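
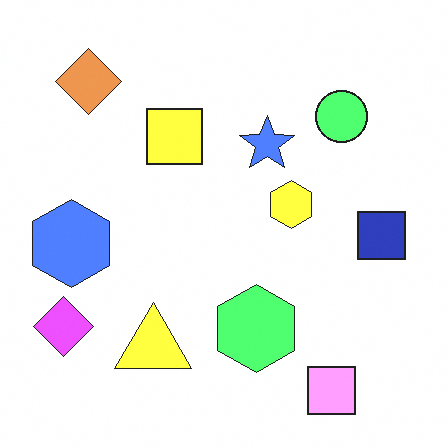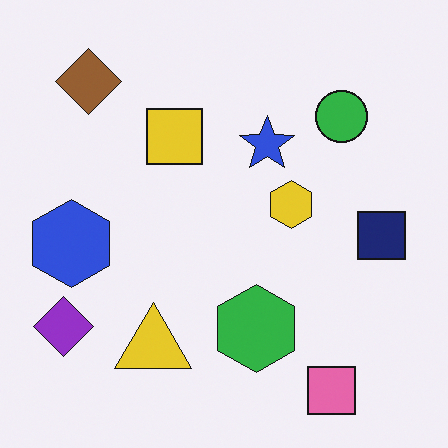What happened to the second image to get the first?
It was substantially brightened.

Every pixel — background and shapes alike — is uniformly brightened.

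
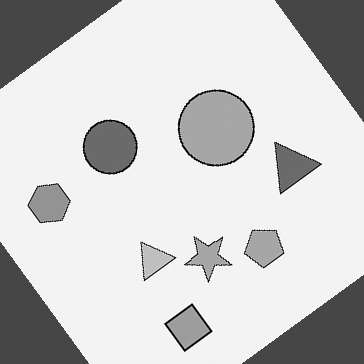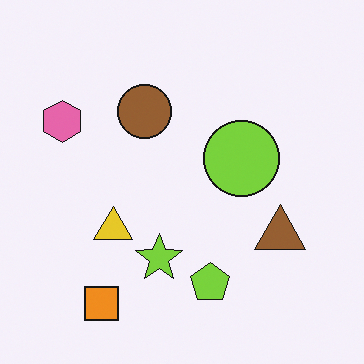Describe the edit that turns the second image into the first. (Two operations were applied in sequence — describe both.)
The image was converted to grayscale, then rotated counter-clockwise by a large amount — several tens of degrees.

All color is removed — every shape is now a shade of grey. Every shape is tilted by the same angle and the image corners show triangular fill wedges — a whole-image rotation by a non-right angle.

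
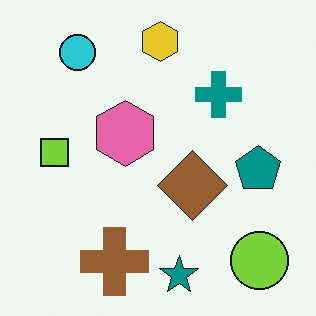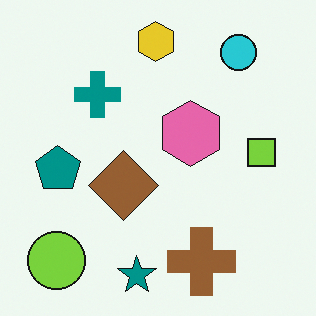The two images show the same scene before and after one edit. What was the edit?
Flipped horizontally (left ↔ right).

The lime square is in the left of the first image and the right of the second — shapes on opposite sides of the vertical midline have swapped in a mirror flip.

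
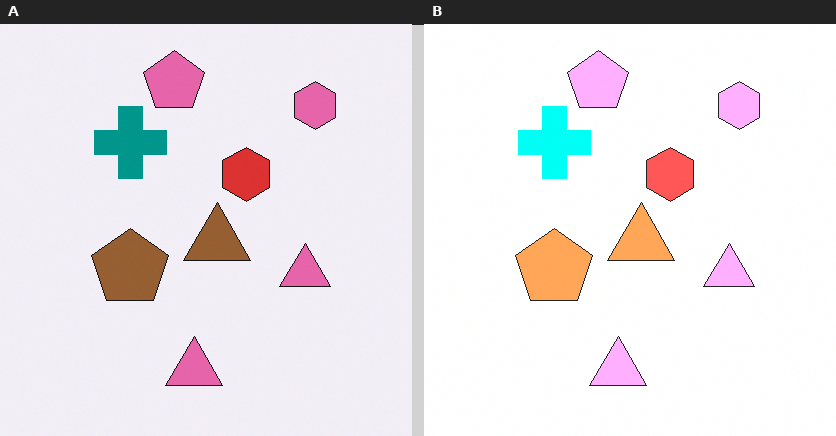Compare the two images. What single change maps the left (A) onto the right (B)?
The image was substantially brightened.

Every pixel — background and shapes alike — is uniformly brightened.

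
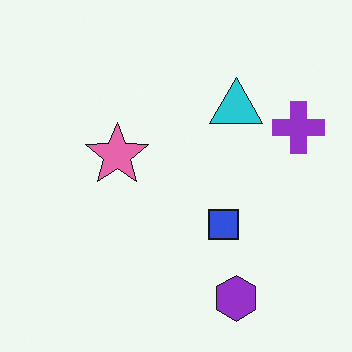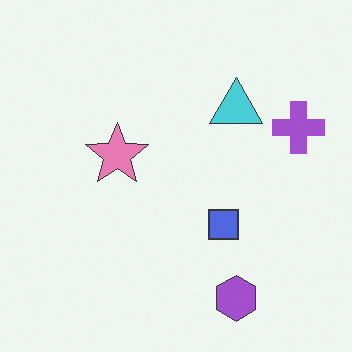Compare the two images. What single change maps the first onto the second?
The transformation is: given slightly reduced contrast.

Tones are pushed toward mid-grey across the whole image — a global contrast change.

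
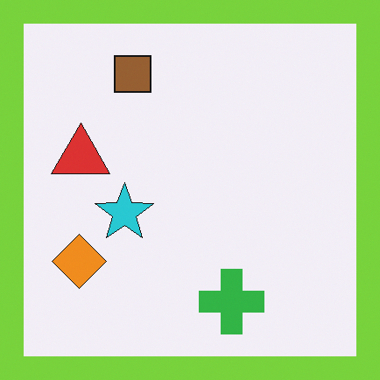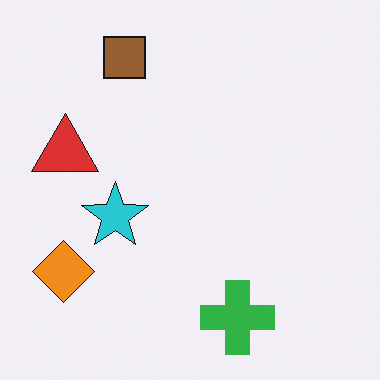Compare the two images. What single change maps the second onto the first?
This is the original image framed with a lime border.

A solid lime frame runs around the edge of the first image, with the content slightly shrunk inside it.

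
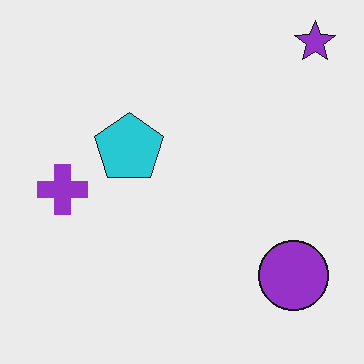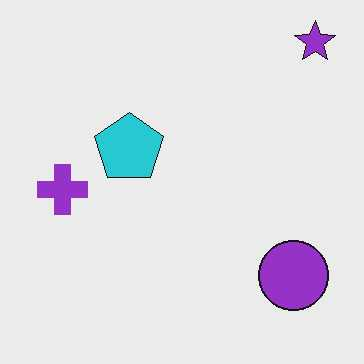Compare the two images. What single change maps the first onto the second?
This is the original image JPEG-compressed with visible artifacts.

Blocky 8×8 compression artifacts appear around shape edges and the flat background shows ringing — characteristic JPEG degradation.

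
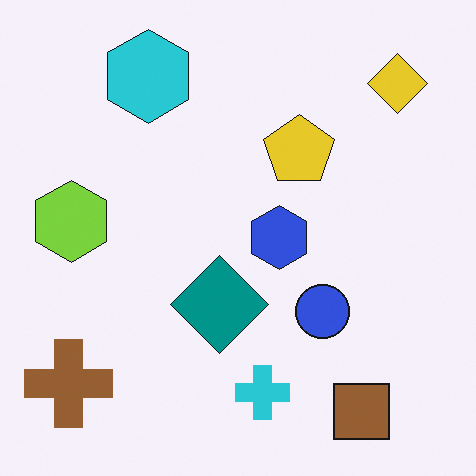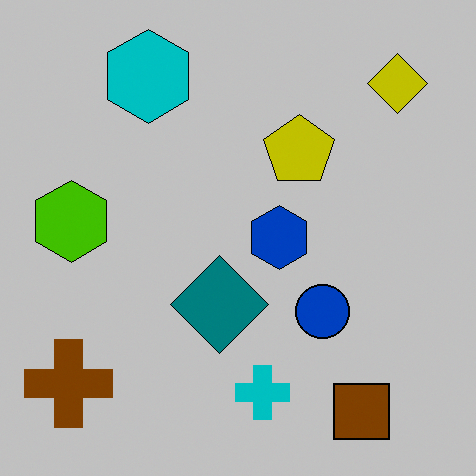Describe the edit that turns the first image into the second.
The second image is the first heavily posterized to just a handful of flat colors.

Each flat color has snapped to a coarser quantized level — most visibly, the near-white background has dropped to a flat grey.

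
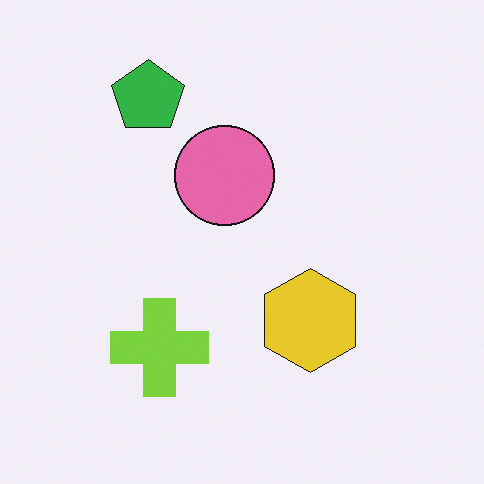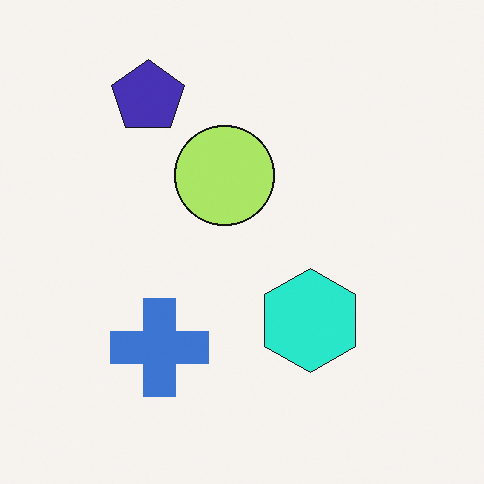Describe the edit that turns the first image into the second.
It was hue-shifted through roughly a third of the color wheel.

Every shape's color has rotated by the same amount around the hue wheel — a uniform hue shift.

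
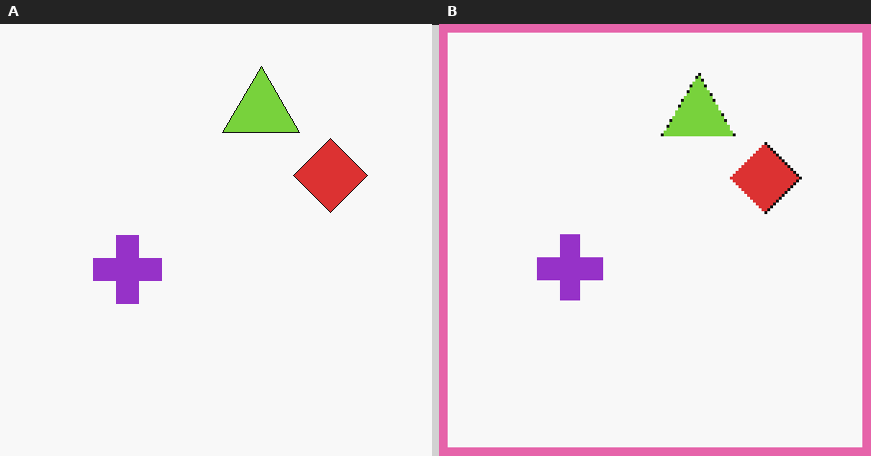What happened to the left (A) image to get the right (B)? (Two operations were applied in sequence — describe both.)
The transformation is: mildly pixelated, then framed with a pink border.

Shapes are reduced to large square blocks; fine edges and outlines are lost — a downscale-then-upscale (mosaic) effect. A solid pink frame runs around the edge of the right (B) image, with the content slightly shrunk inside it.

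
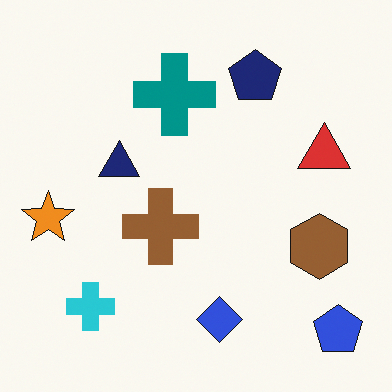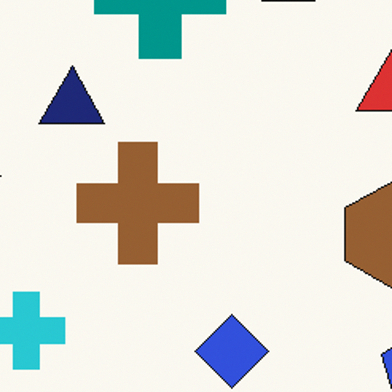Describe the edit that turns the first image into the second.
Cropped slightly and scaled back up.

The visible shapes are larger and the field of view is narrower; shapes near the original edges may be partly or wholly outside the frame — a crop-and-rescale.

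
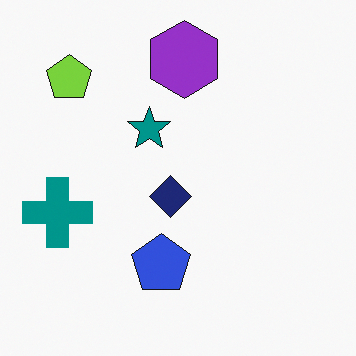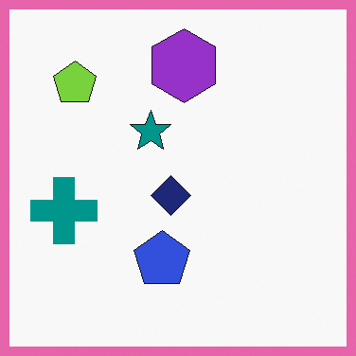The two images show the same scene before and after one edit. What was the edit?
It was framed with a pink border.

A solid pink frame runs around the edge of the second image, with the content slightly shrunk inside it.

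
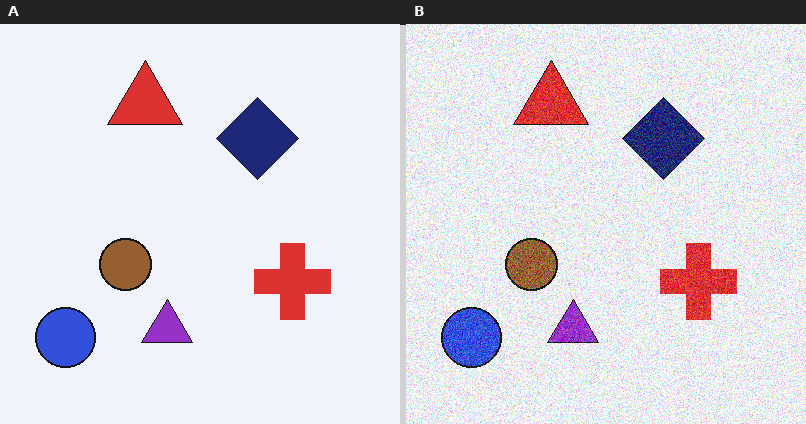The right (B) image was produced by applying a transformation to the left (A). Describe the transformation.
It was degraded with heavy additive noise.

Random speckle covers the whole image, including the flat background.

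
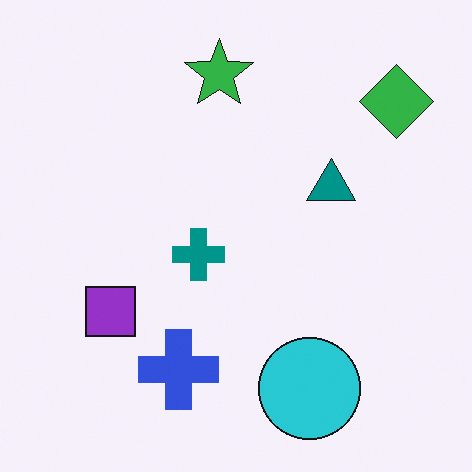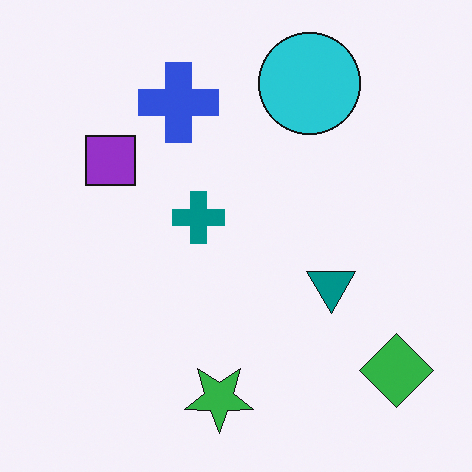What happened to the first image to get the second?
Flipped vertically (top ↔ bottom).

The green star is in the top of the first image and the bottom of the second — shapes on opposite sides of the horizontal midline have swapped in a mirror flip.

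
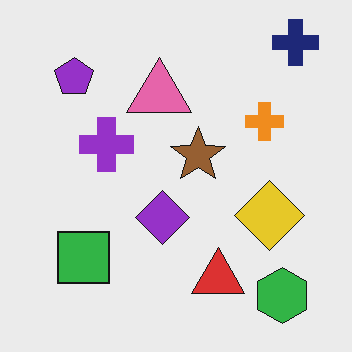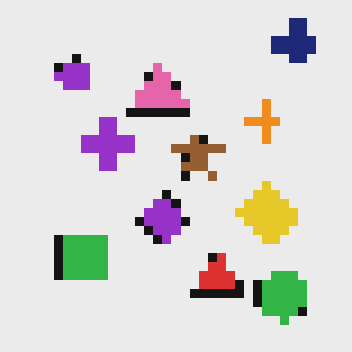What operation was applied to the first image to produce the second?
The image was heavily pixelated into large blocks.

Shapes are reduced to large square blocks; fine edges and outlines are lost — a downscale-then-upscale (mosaic) effect.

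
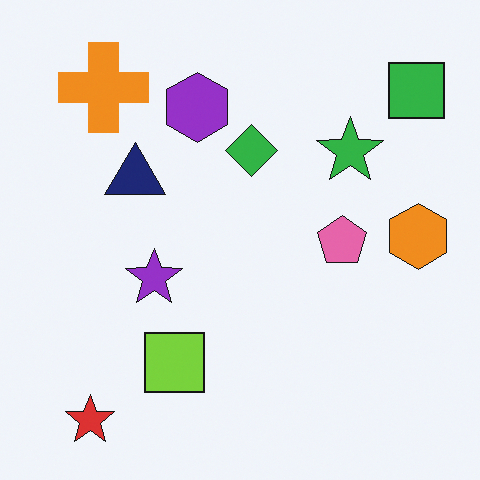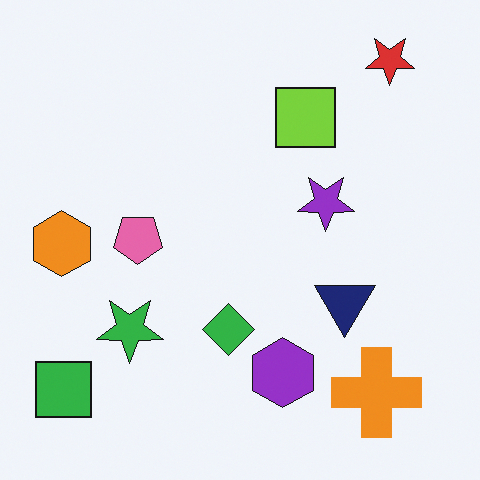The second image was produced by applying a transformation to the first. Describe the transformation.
Rotated 180°.

The red star sits in the bottom-left of the first image and the top-right of the second — consistent with a whole-image 180° rotation.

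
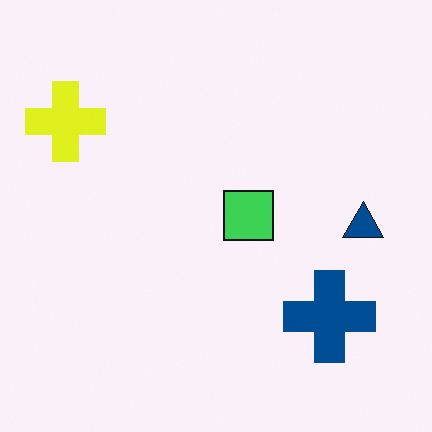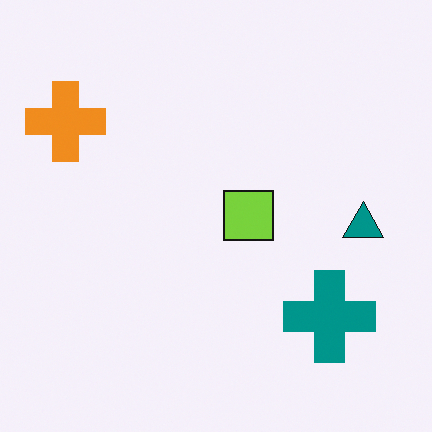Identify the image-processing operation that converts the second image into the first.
The transformation is: hue-shifted slightly.

Every shape's color has rotated by the same amount around the hue wheel — a uniform hue shift.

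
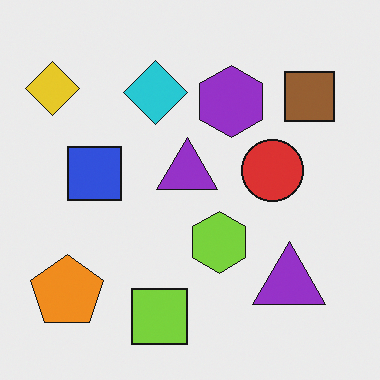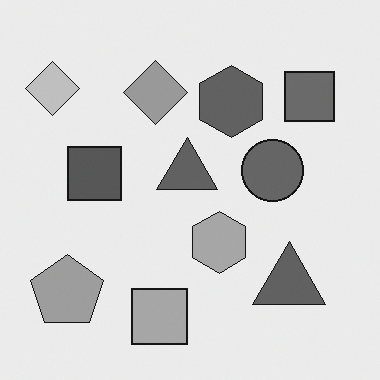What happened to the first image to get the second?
The transformation is: converted to grayscale.

All color is removed — every shape is now a shade of grey.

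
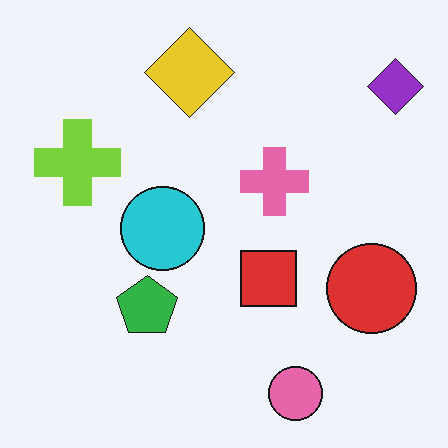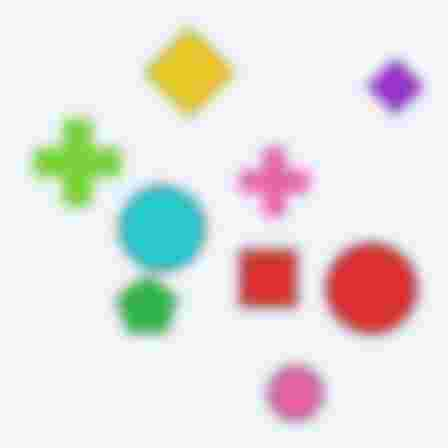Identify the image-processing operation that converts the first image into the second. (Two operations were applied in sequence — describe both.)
The second image is the first heavily blurred, then heavily JPEG-compressed with obvious blocking artifacts.

Shape edges and outlines are uniformly softened across the whole image. Blocky 8×8 compression artifacts appear around shape edges and the flat background shows ringing — characteristic JPEG degradation.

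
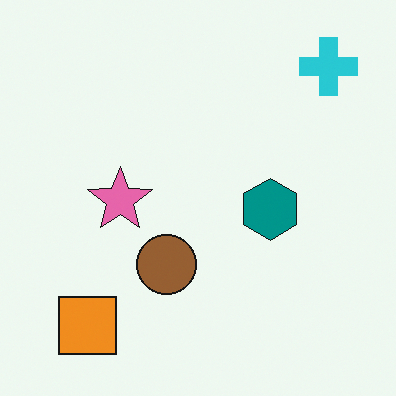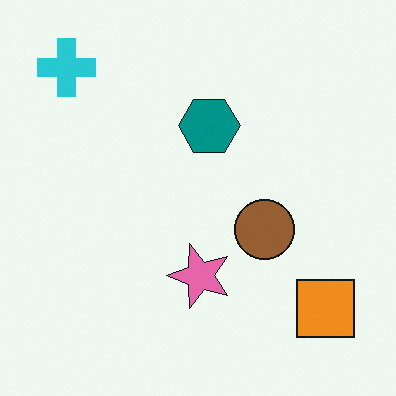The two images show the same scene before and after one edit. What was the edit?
The second image is the first rotated 90° counter-clockwise.

The cyan cross sits in the top-right of the first image and the top-left of the second — consistent with a whole-image 90° counter-clockwise rotation.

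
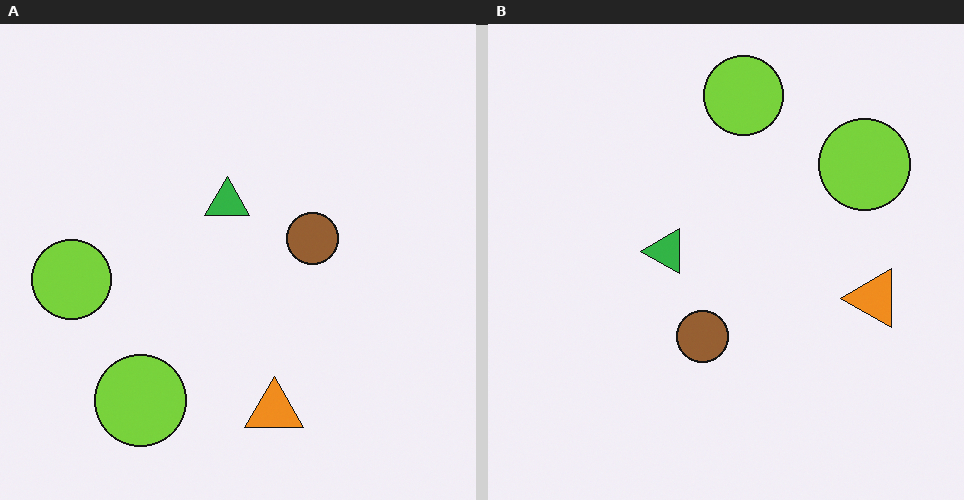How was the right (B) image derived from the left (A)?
The transformation is: transposed (reflected across the top-left ↔ bottom-right diagonal).

Shapes have swapped their row and column positions — what was in the top-right is now in the bottom-left — a diagonal reflection.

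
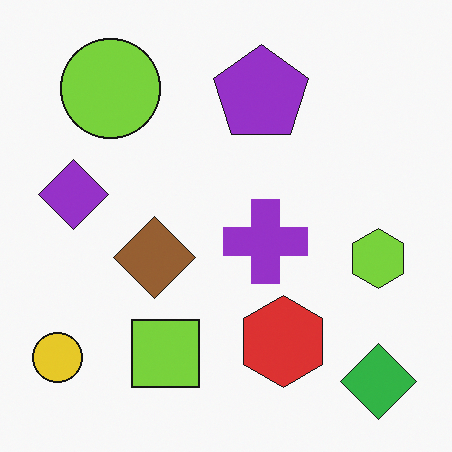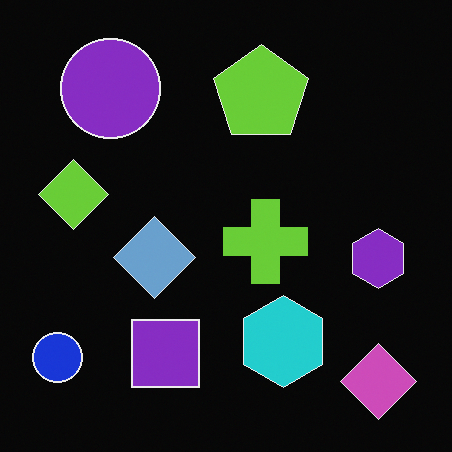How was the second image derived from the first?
The second image is the first color-inverted (negative).

The light background has become dark and every shape's color is its complement — a photographic negative.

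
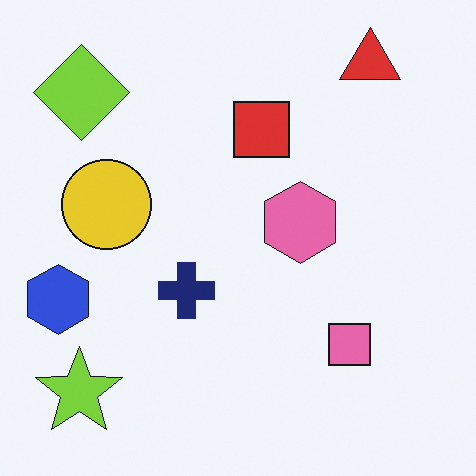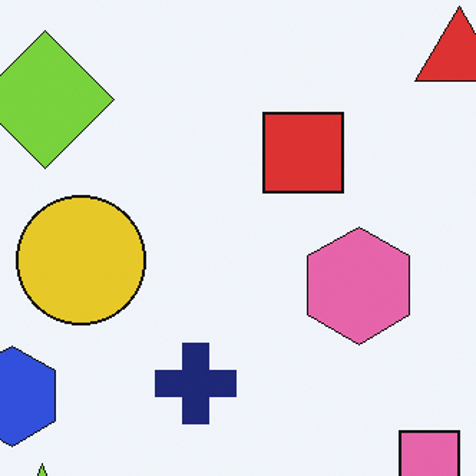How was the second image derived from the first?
The image was cropped to a modestly smaller region and rescaled.

The visible shapes are larger and the field of view is narrower; shapes near the original edges may be partly or wholly outside the frame — a crop-and-rescale.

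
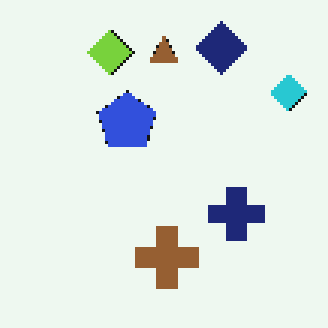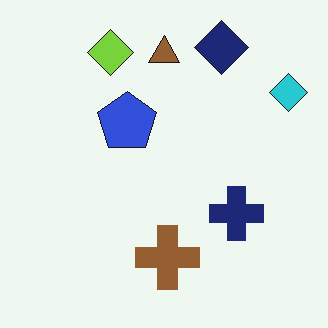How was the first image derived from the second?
The transformation is: mildly pixelated.

Shapes are reduced to large square blocks; fine edges and outlines are lost — a downscale-then-upscale (mosaic) effect.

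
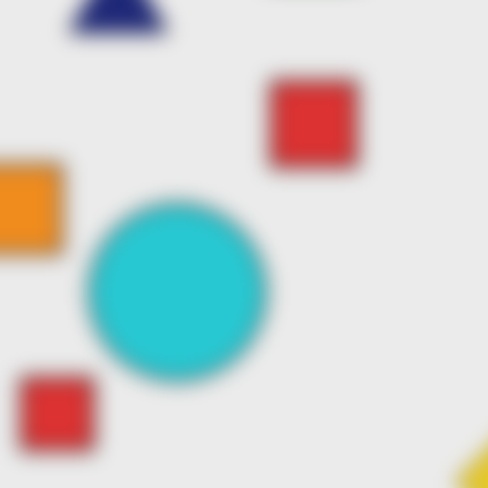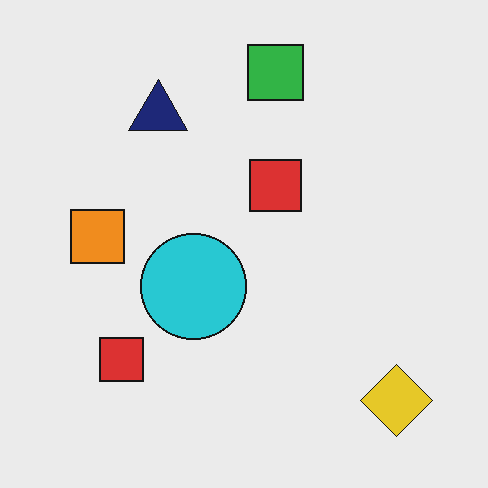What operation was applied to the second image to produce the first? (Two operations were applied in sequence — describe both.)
This is the original image strongly gaussian-blurred, then cropped tightly and scaled back up.

Shape edges and outlines are uniformly softened across the whole image. The visible shapes are larger and the field of view is narrower; shapes near the original edges may be partly or wholly outside the frame — a crop-and-rescale.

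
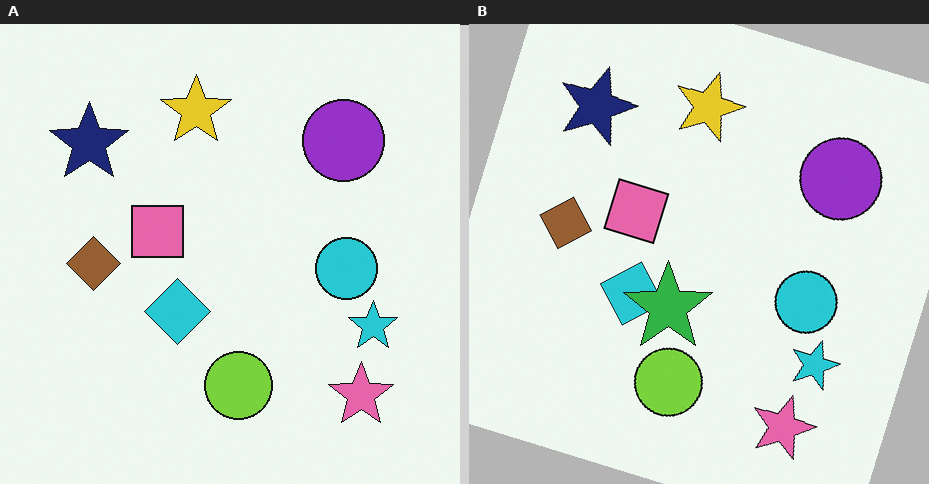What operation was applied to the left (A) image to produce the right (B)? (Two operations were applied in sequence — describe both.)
The right (B) image is the left (A) rotated clockwise by a clearly visible amount, then overlaid with an additional green star.

Every shape is tilted by the same angle and the image corners show triangular fill wedges — a whole-image rotation by a non-right angle. A green star appears in the right (B) image that is absent from the left (A).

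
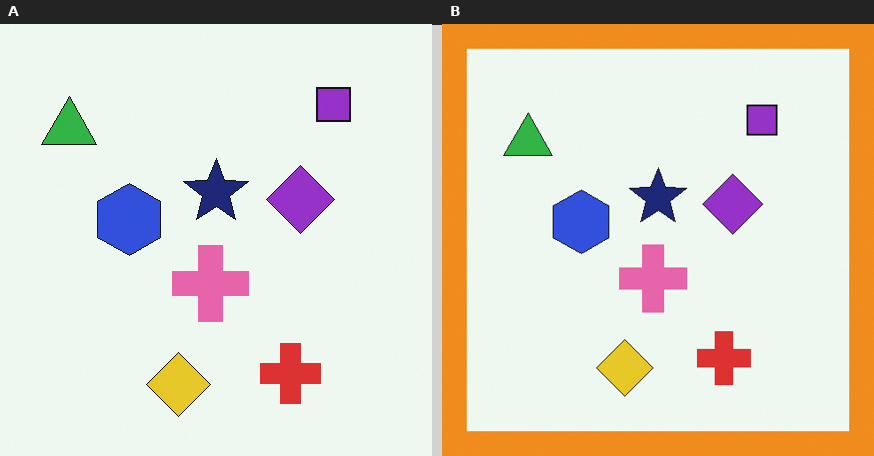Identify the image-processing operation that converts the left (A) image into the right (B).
The image was framed with a orange border.

A solid orange frame runs around the edge of the right (B) image, with the content slightly shrunk inside it.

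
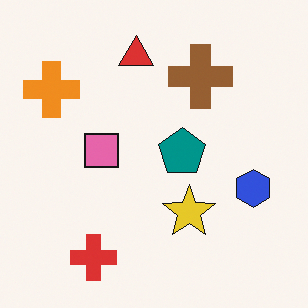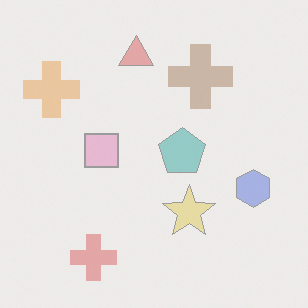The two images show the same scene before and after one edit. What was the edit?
The transformation is: washed out (contrast reduced).

Tones are pushed toward mid-grey across the whole image — a global contrast change.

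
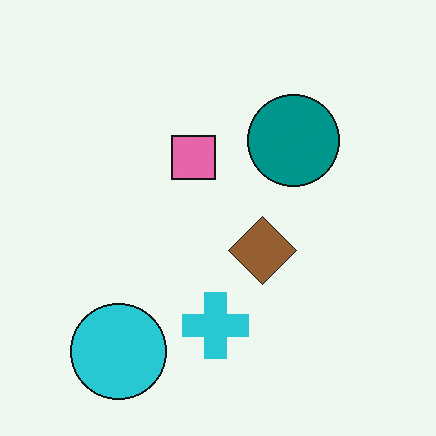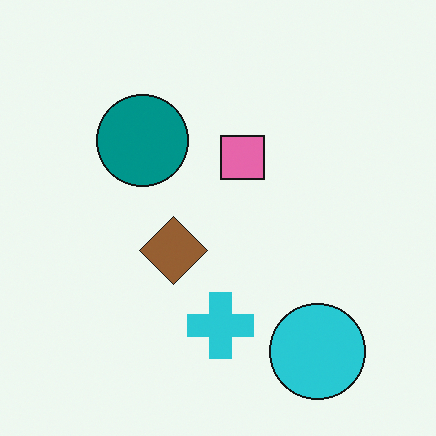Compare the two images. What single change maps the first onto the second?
The image was flipped horizontally (left ↔ right).

The cyan circle is in the bottom-left of the first image and the bottom-right of the second — shapes on opposite sides of the vertical midline have swapped in a mirror flip.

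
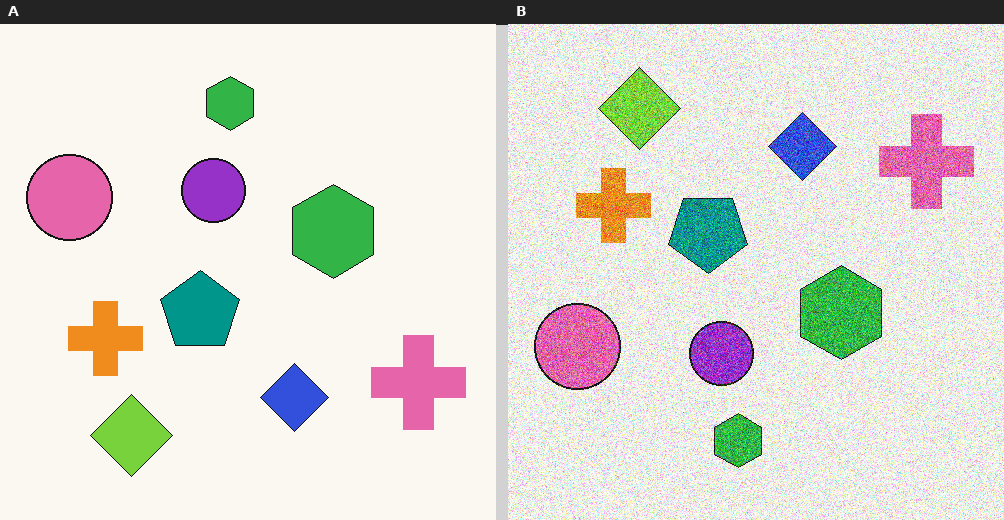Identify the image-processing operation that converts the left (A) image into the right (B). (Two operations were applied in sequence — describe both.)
The right (B) image is the left (A) flipped vertically (top ↔ bottom), then degraded with strong gaussian noise.

The lime diamond is in the bottom-left of the left (A) image and the top-left of the right (B) — shapes on opposite sides of the horizontal midline have swapped in a mirror flip. Random speckle covers the whole image, including the flat background.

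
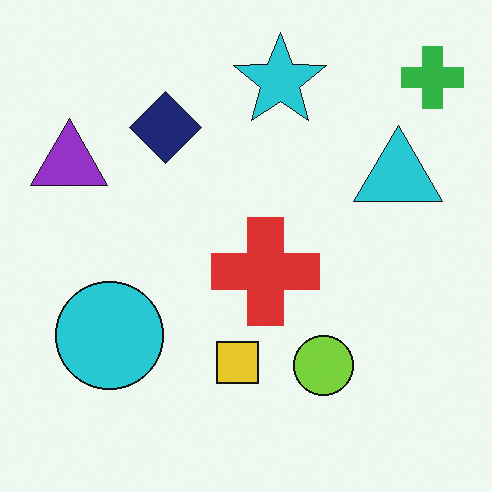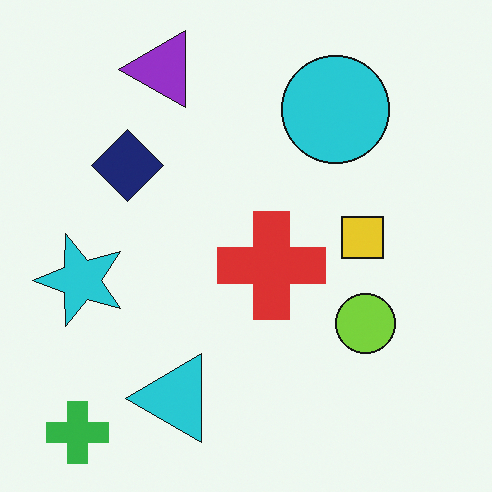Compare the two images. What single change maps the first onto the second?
The image was transposed (reflected across the top-left ↔ bottom-right diagonal).

Shapes have swapped their row and column positions — what was in the top-right is now in the bottom-left — a diagonal reflection.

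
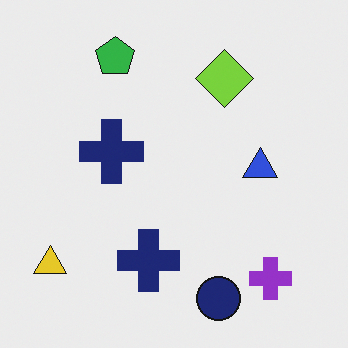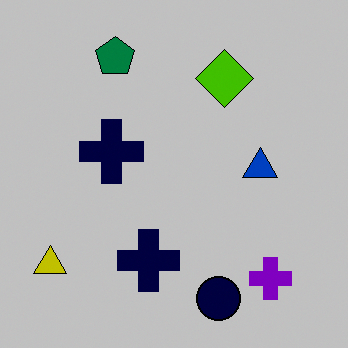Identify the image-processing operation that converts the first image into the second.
The transformation is: aggressively posterized.

Each flat color has snapped to a coarser quantized level — most visibly, the near-white background has dropped to a flat grey.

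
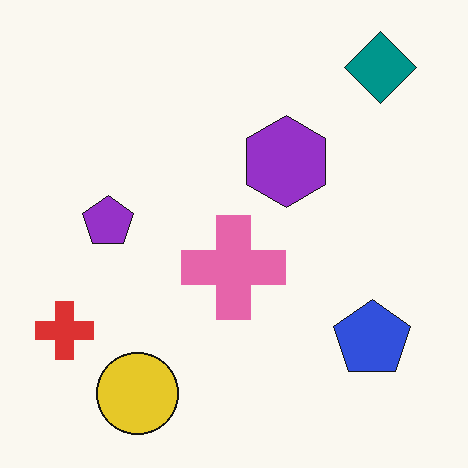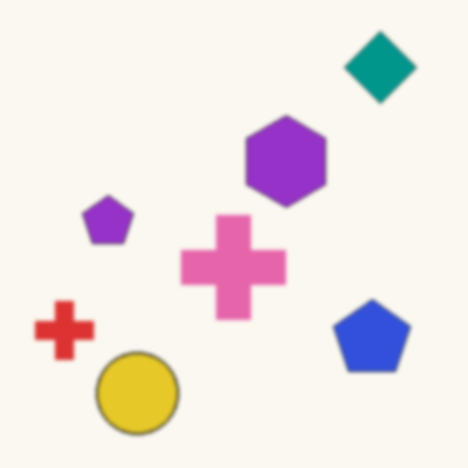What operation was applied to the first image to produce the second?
The transformation is: given a subtle gaussian blur.

Shape edges and outlines are uniformly softened across the whole image.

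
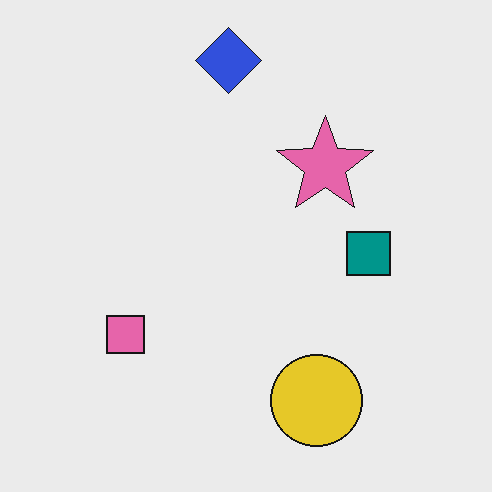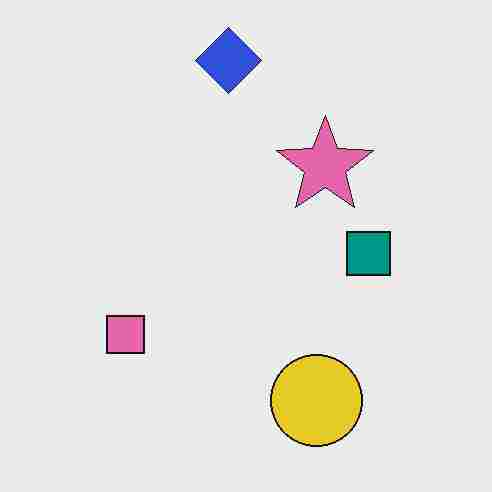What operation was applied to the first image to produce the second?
It was heavily JPEG-compressed with obvious blocking artifacts.

Blocky 8×8 compression artifacts appear around shape edges and the flat background shows ringing — characteristic JPEG degradation.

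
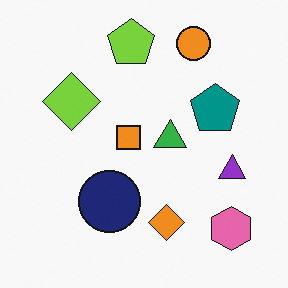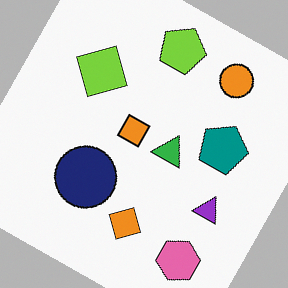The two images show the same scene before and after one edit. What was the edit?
Rotated clockwise by a moderate amount.

Every shape is tilted by the same angle and the image corners show triangular fill wedges — a whole-image rotation by a non-right angle.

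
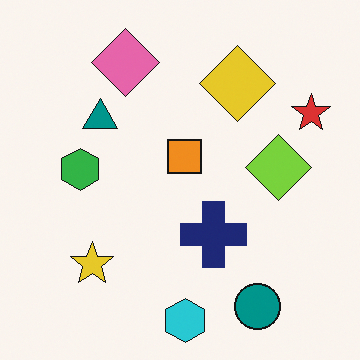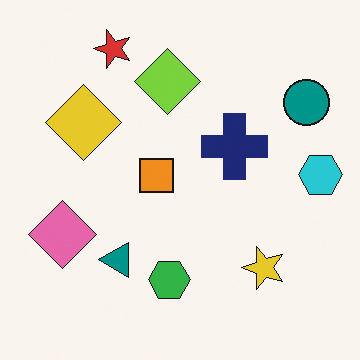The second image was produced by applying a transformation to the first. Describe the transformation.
The transformation is: rotated 90° counter-clockwise.

The teal circle sits in the bottom-right of the first image and the top-right of the second — consistent with a whole-image 90° counter-clockwise rotation.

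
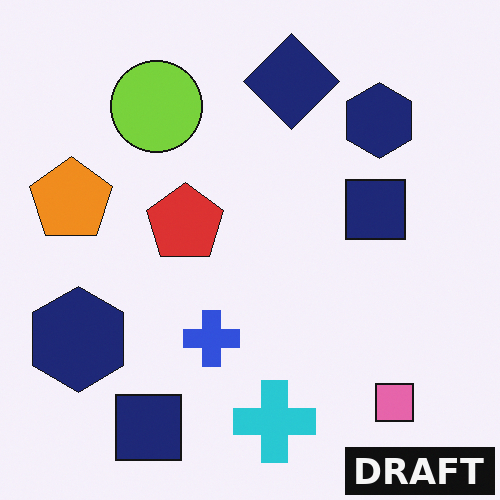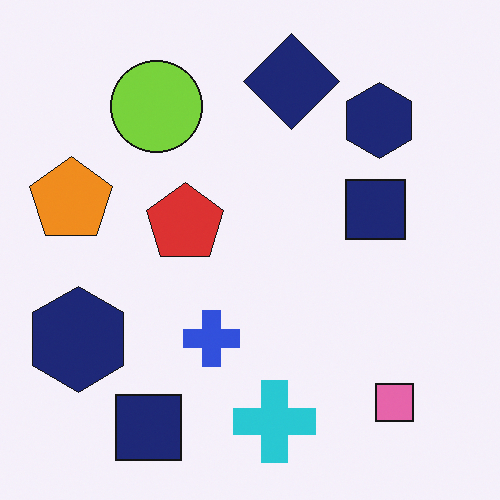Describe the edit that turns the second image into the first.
The first image is the second watermarked with the text "DRAFT" in the lower-right corner.

A dark label reading "DRAFT" appears in the lower-right corner.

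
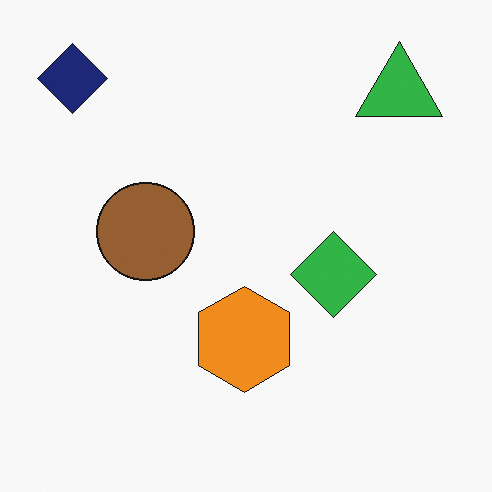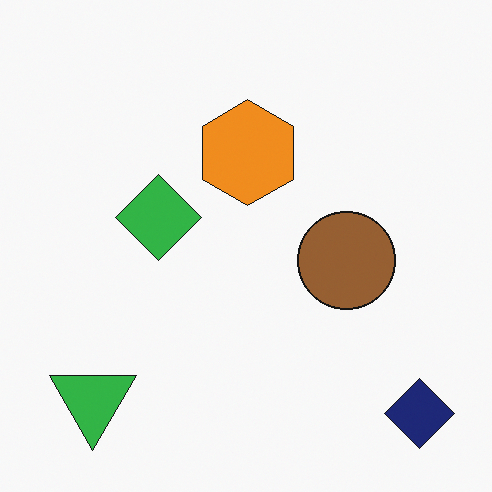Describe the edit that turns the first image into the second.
The image was rotated 180°.

The navy diamond sits in the top-left of the first image and the bottom-right of the second — consistent with a whole-image 180° rotation.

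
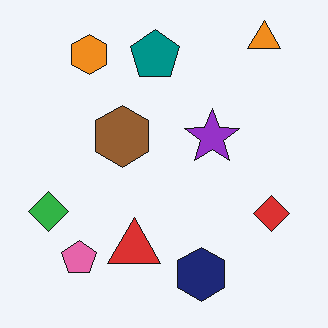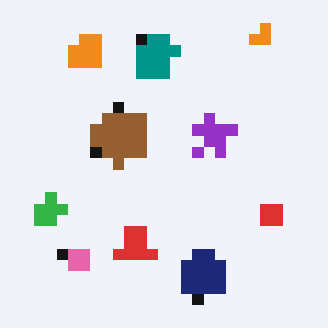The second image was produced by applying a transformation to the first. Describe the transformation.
This is the original image coarsely pixelated.

Shapes are reduced to large square blocks; fine edges and outlines are lost — a downscale-then-upscale (mosaic) effect.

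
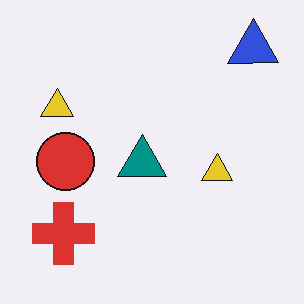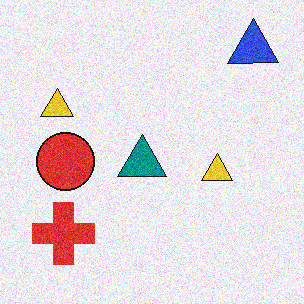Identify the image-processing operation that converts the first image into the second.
This is the original image degraded with visible gaussian noise.

Random speckle covers the whole image, including the flat background.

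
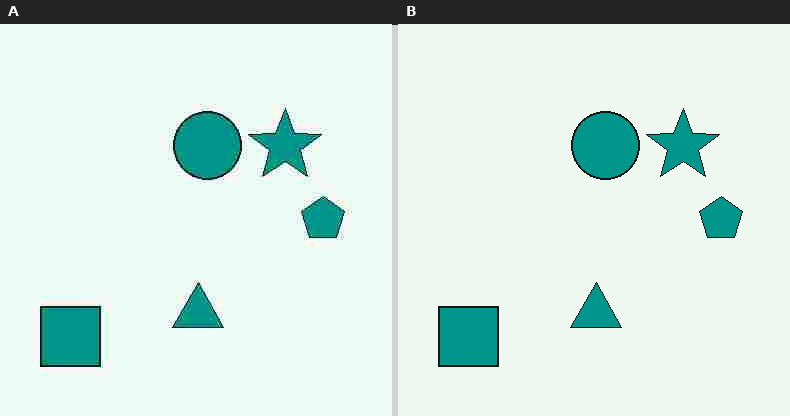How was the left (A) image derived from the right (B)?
The left (A) image is the right (B) heavily JPEG-compressed with obvious blocking artifacts.

Blocky 8×8 compression artifacts appear around shape edges and the flat background shows ringing — characteristic JPEG degradation.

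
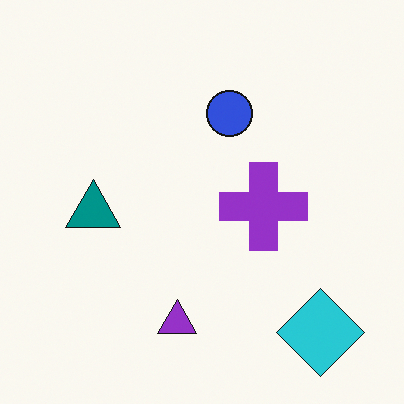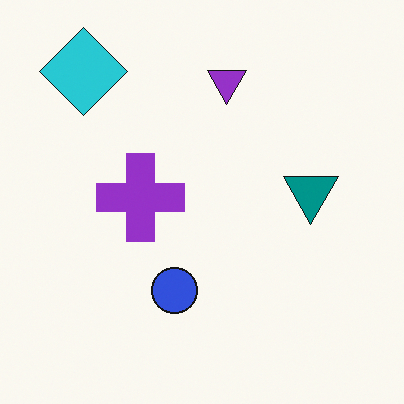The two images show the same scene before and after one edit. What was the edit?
The second image is the first rotated 180°.

The cyan diamond sits in the bottom-right of the first image and the top-left of the second — consistent with a whole-image 180° rotation.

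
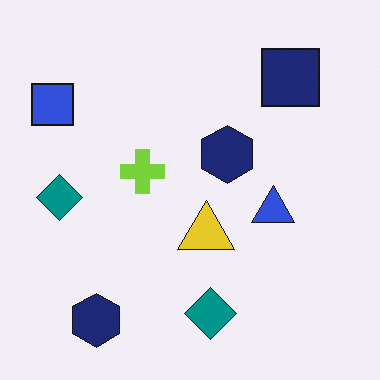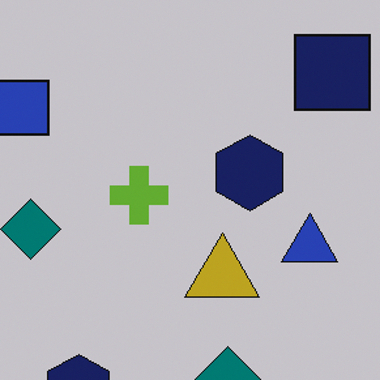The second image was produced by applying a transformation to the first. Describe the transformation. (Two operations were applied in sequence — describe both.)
The transformation is: slightly darkened, then cropped to a modestly smaller region and rescaled.

Every pixel — background and shapes alike — is uniformly darkened. The visible shapes are larger and the field of view is narrower; shapes near the original edges may be partly or wholly outside the frame — a crop-and-rescale.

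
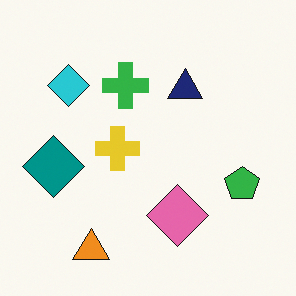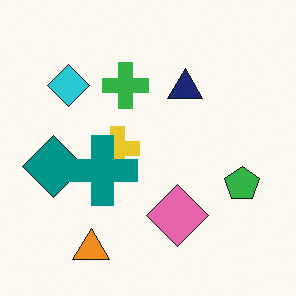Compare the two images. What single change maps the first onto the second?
Overlaid with an additional teal cross.

A teal cross appears in the second image that is absent from the first.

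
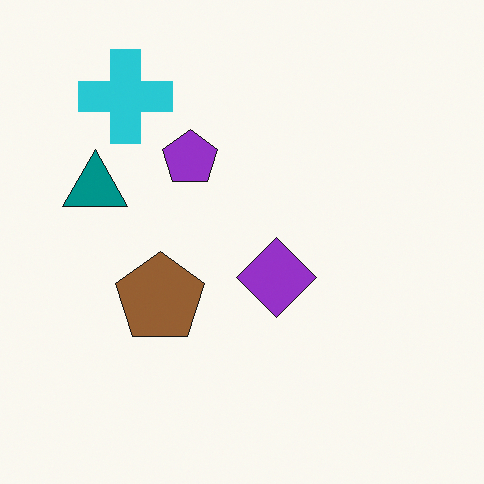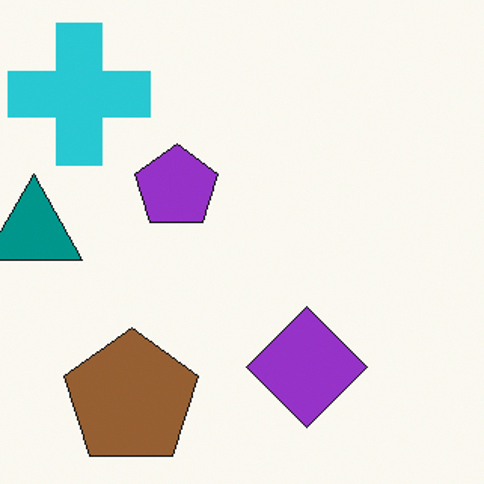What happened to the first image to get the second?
This is the original image cropped slightly and scaled back up.

The visible shapes are larger and the field of view is narrower; shapes near the original edges may be partly or wholly outside the frame — a crop-and-rescale.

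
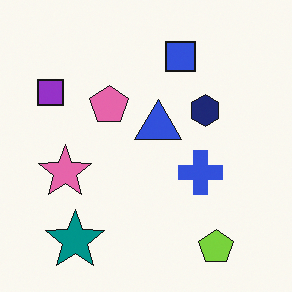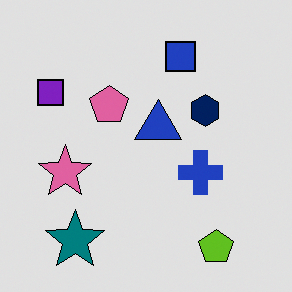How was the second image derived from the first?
This is the original image moderately posterized.

Each flat color has snapped to a coarser quantized level — most visibly, the near-white background has dropped to a flat grey.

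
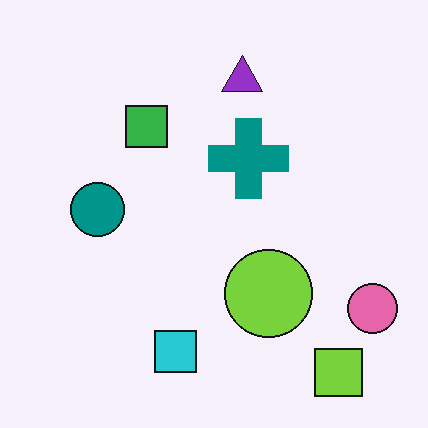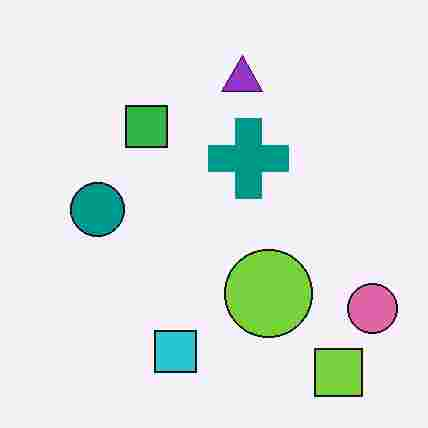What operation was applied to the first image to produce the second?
It was degraded with heavy JPEG compression.

Blocky 8×8 compression artifacts appear around shape edges and the flat background shows ringing — characteristic JPEG degradation.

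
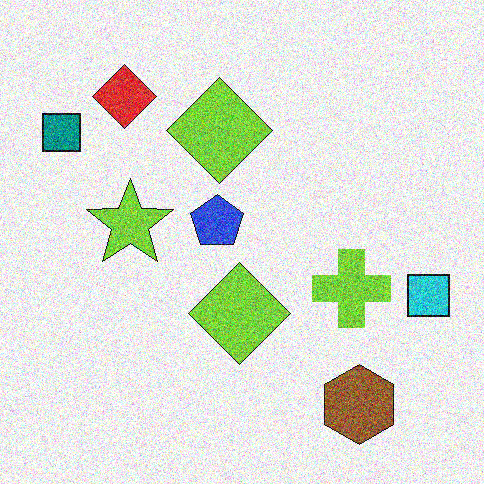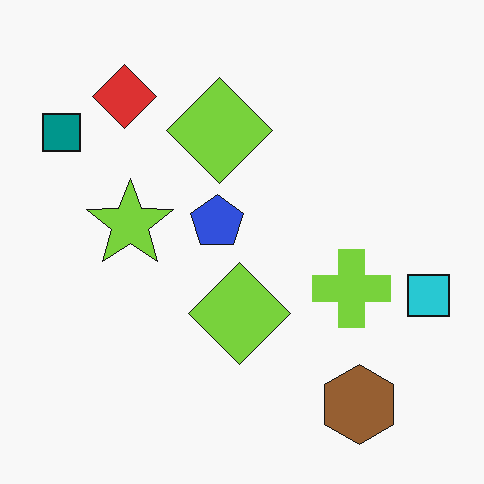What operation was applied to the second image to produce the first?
This is the original image degraded with heavy additive noise.

Random speckle covers the whole image, including the flat background.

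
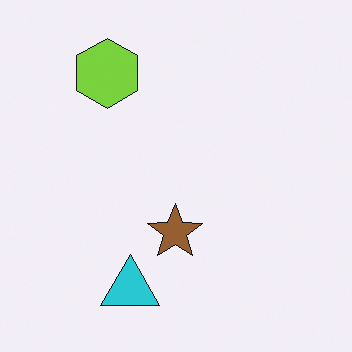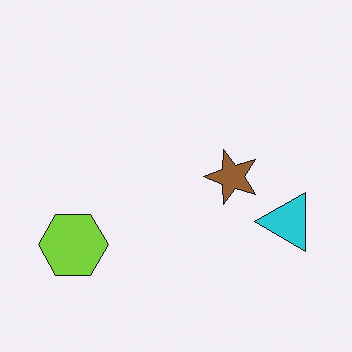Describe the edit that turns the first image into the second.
Rotated 90° counter-clockwise.

The lime hexagon sits in the top-left of the first image and the bottom-left of the second — consistent with a whole-image 90° counter-clockwise rotation.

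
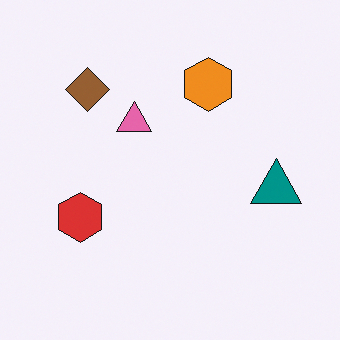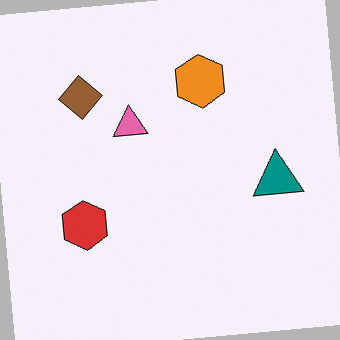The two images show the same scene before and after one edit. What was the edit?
This is the original image rotated counter-clockwise by a small amount.

Every shape is tilted by the same angle and the image corners show triangular fill wedges — a whole-image rotation by a non-right angle.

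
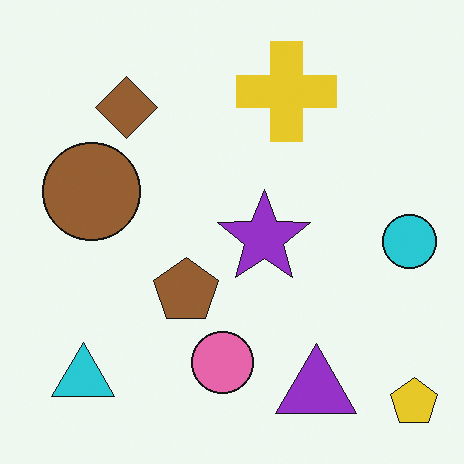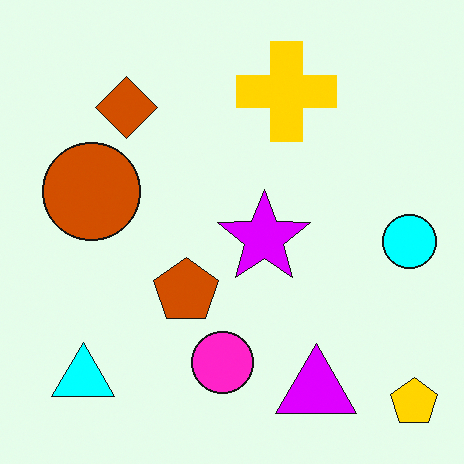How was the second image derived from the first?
This is the original image heavily oversaturated.

All colors are more vivid — a global saturation change.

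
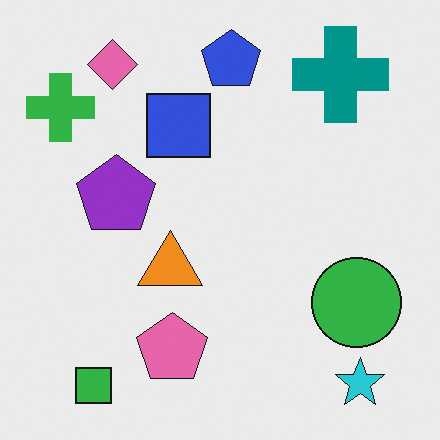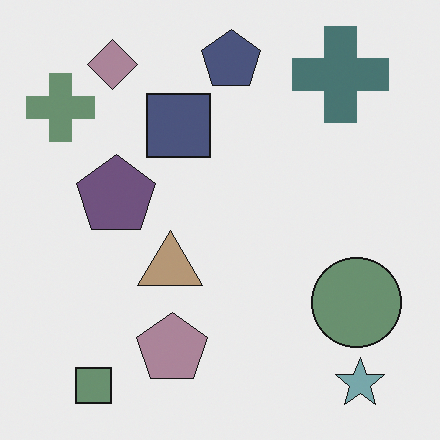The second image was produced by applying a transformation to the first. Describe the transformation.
The image was made much more muted (saturation change).

All colors are more muted and greyish — a global saturation change.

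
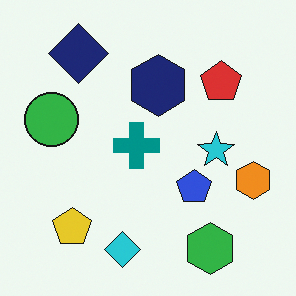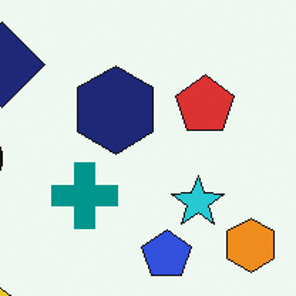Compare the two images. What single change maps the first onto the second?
The image was cropped slightly and scaled back up.

The visible shapes are larger and the field of view is narrower; shapes near the original edges may be partly or wholly outside the frame — a crop-and-rescale.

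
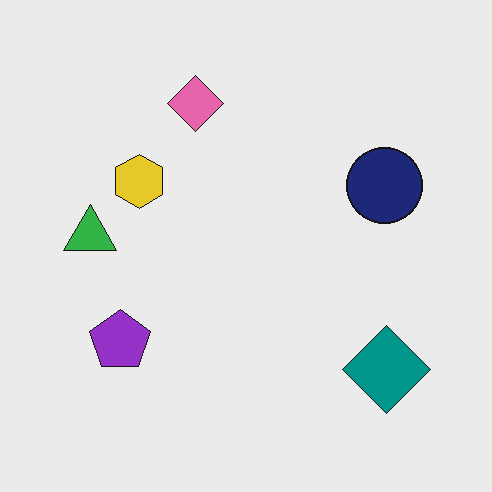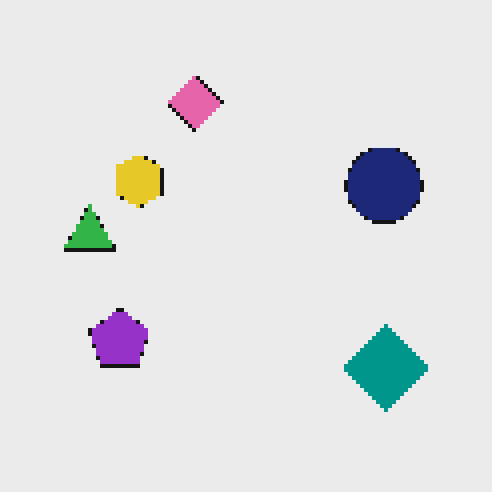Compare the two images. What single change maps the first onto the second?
The image was lightly pixelated (a mild mosaic effect).

Shapes are reduced to large square blocks; fine edges and outlines are lost — a downscale-then-upscale (mosaic) effect.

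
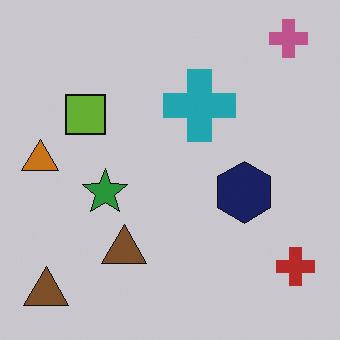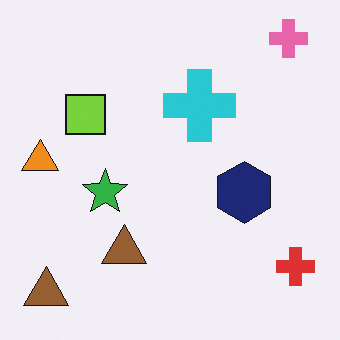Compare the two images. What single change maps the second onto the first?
The first image is the second slightly darkened.

Every pixel — background and shapes alike — is uniformly darkened.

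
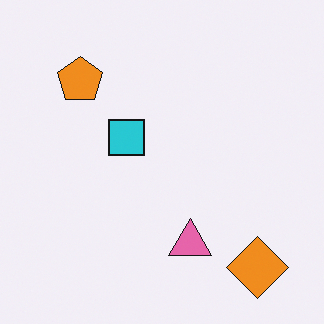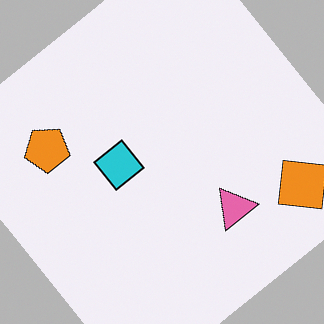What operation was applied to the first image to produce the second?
The image was rotated counter-clockwise by a large amount — several tens of degrees.

Every shape is tilted by the same angle and the image corners show triangular fill wedges — a whole-image rotation by a non-right angle.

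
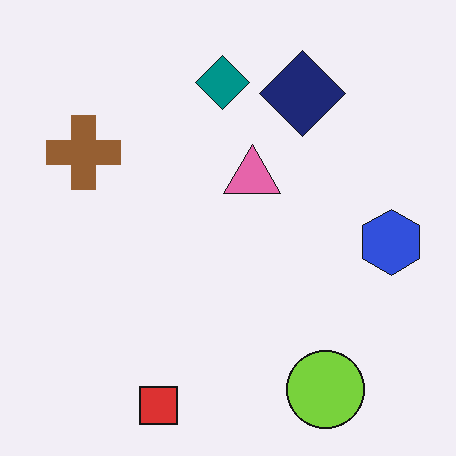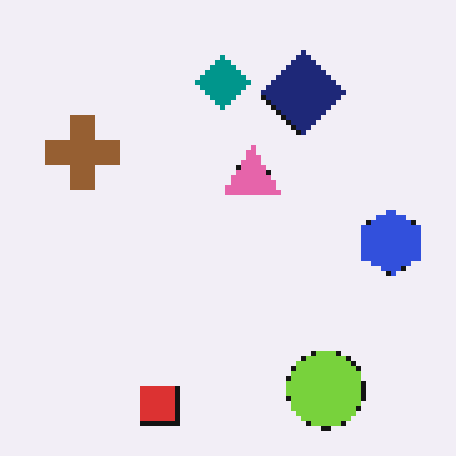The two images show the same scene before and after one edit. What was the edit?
The transformation is: mildly pixelated.

Shapes are reduced to large square blocks; fine edges and outlines are lost — a downscale-then-upscale (mosaic) effect.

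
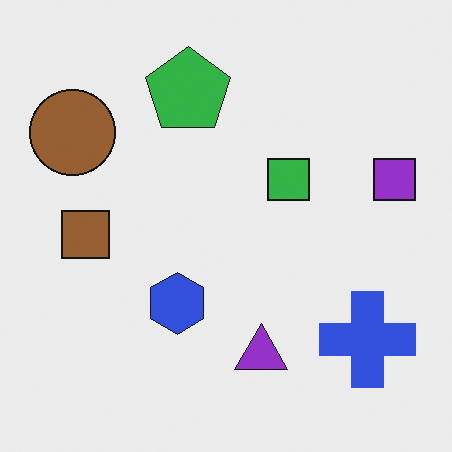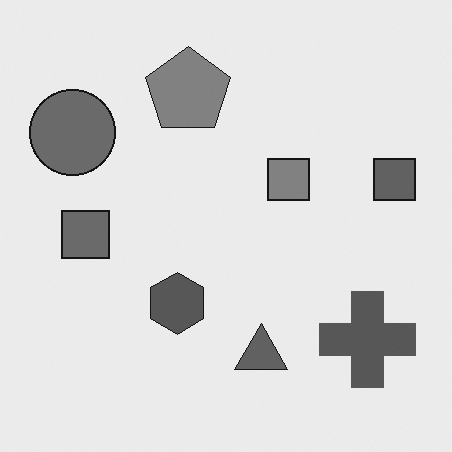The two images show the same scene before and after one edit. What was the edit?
This is the original image converted to grayscale.

All color is removed — every shape is now a shade of grey.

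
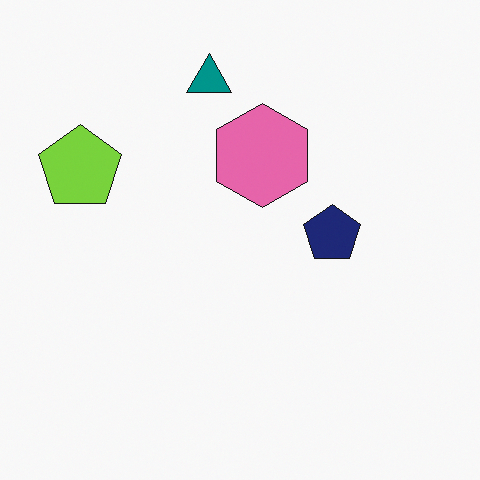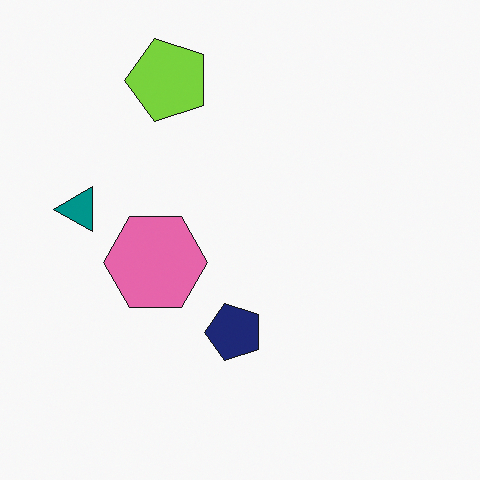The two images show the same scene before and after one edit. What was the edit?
Transposed (reflected across the top-left ↔ bottom-right diagonal).

Shapes have swapped their row and column positions — what was in the top-right is now in the bottom-left — a diagonal reflection.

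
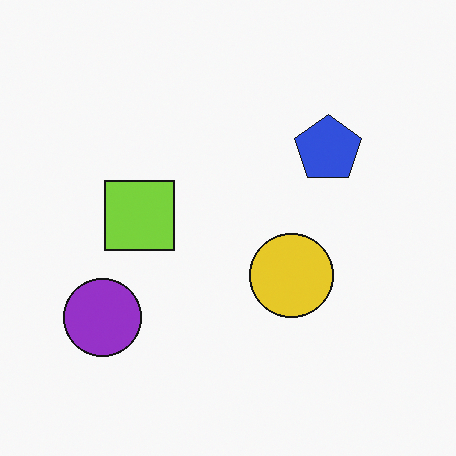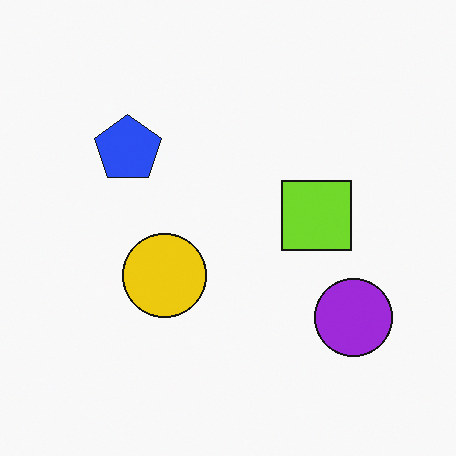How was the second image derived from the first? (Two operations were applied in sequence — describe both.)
The second image is the first flipped horizontally (left ↔ right), then slightly oversaturated.

The purple circle is in the bottom-left of the first image and the bottom-right of the second — shapes on opposite sides of the vertical midline have swapped in a mirror flip. All colors are more vivid — a global saturation change.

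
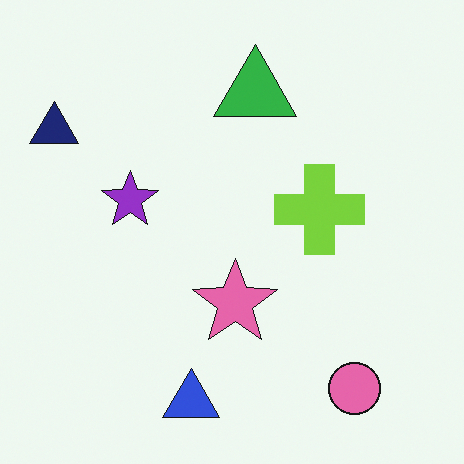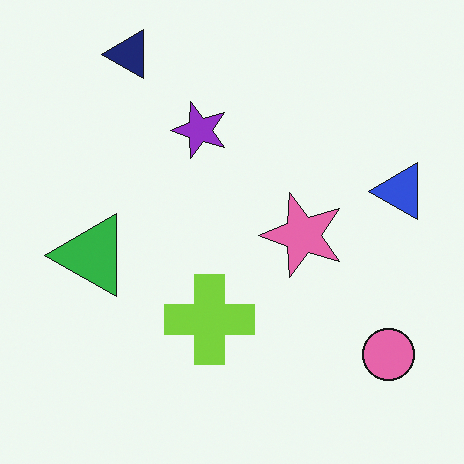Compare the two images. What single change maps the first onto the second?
The second image is the first transposed (reflected across the top-left ↔ bottom-right diagonal).

Shapes have swapped their row and column positions — what was in the top-right is now in the bottom-left — a diagonal reflection.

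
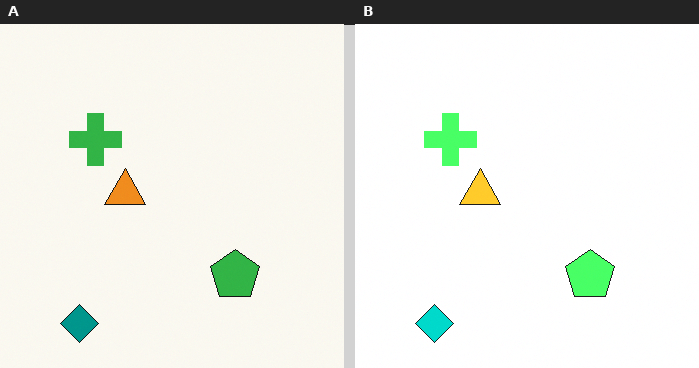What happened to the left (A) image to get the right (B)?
It was brightened a lot.

Every pixel — background and shapes alike — is uniformly brightened.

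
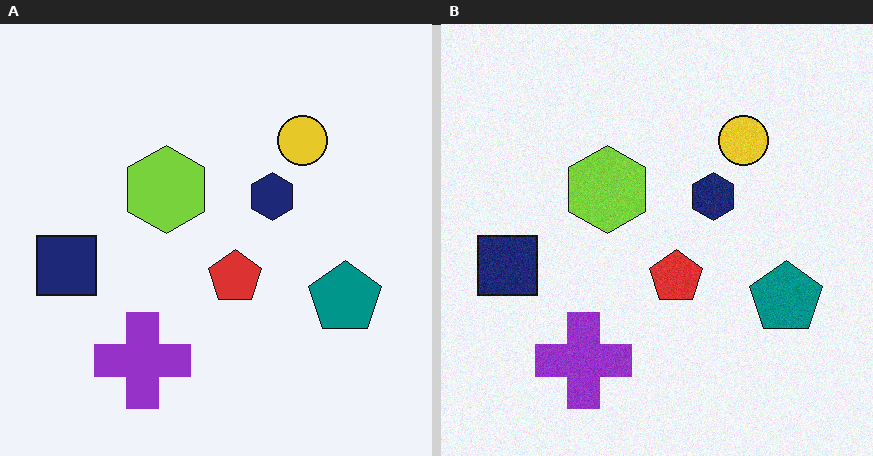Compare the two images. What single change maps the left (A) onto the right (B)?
The transformation is: degraded with subtle gaussian noise.

Random speckle covers the whole image, including the flat background.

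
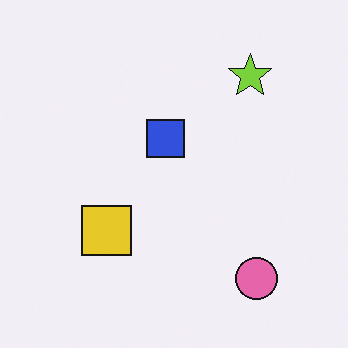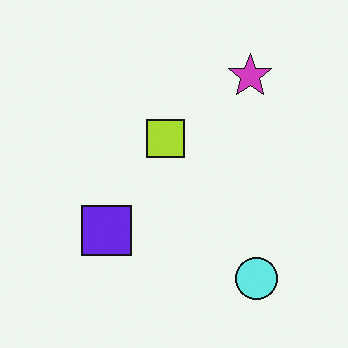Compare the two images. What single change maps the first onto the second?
The transformation is: hue-shifted through roughly half the color wheel.

Every shape's color has rotated by the same amount around the hue wheel — a uniform hue shift.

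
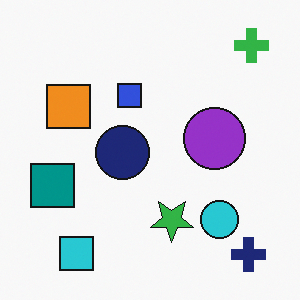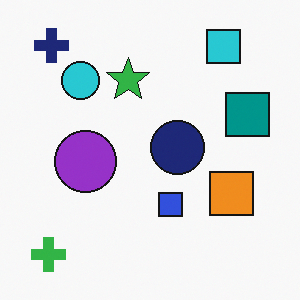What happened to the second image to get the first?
It was rotated 180°.

The green cross sits in the bottom-left of the second image and the top-right of the first — consistent with a whole-image 180° rotation.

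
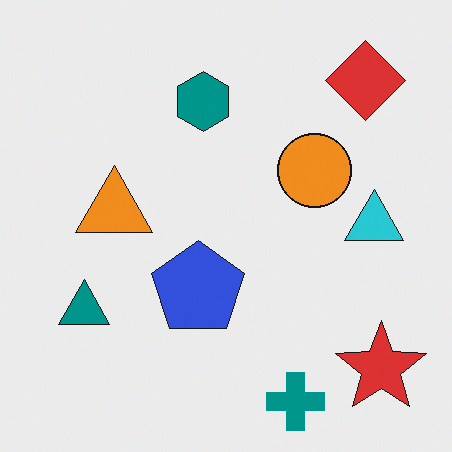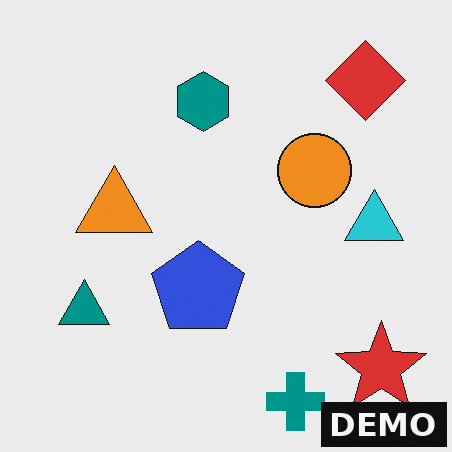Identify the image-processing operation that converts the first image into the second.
Watermarked with the text "DEMO" in the lower-right corner.

A dark label reading "DEMO" appears in the lower-right corner.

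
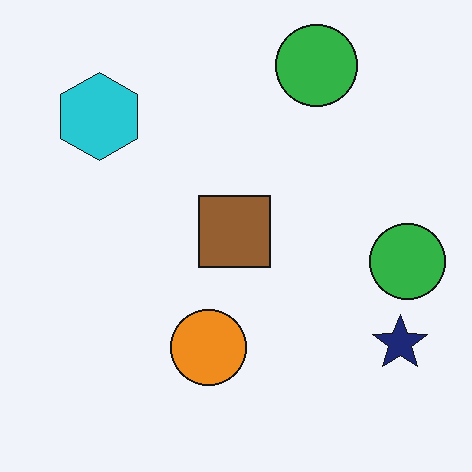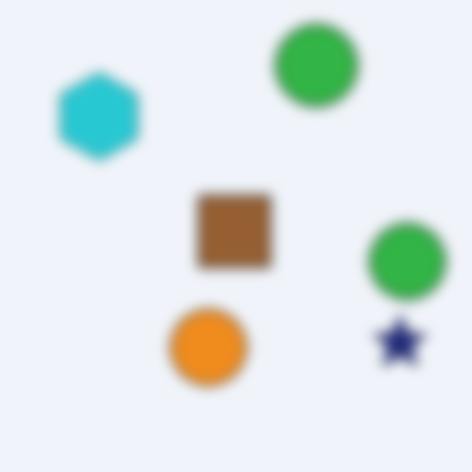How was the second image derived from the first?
Heavily blurred.

Shape edges and outlines are uniformly softened across the whole image.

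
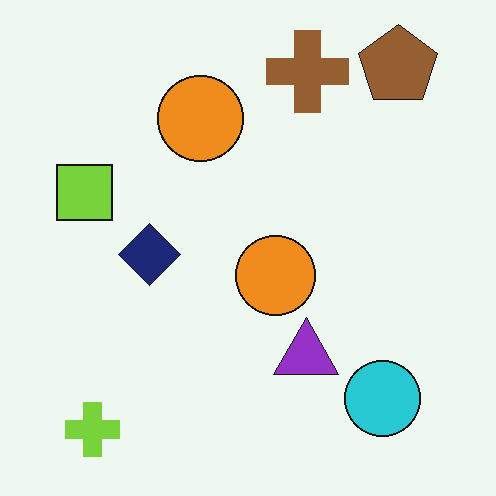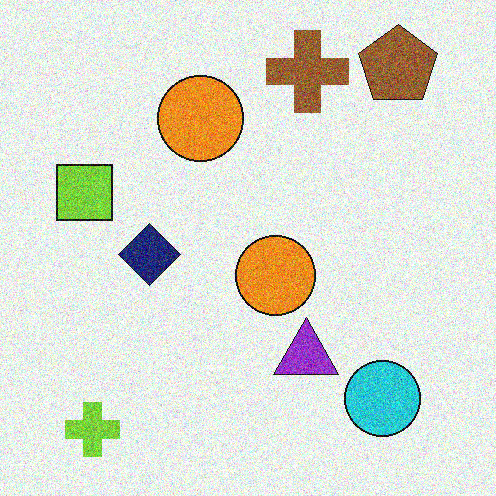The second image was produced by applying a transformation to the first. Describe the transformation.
The image was degraded with a thick layer of grain.

Random speckle covers the whole image, including the flat background.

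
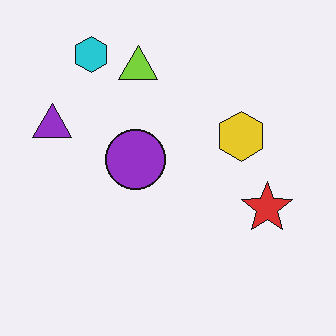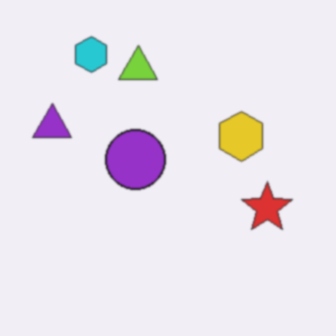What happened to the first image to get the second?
This is the original image given a subtle gaussian blur.

Shape edges and outlines are uniformly softened across the whole image.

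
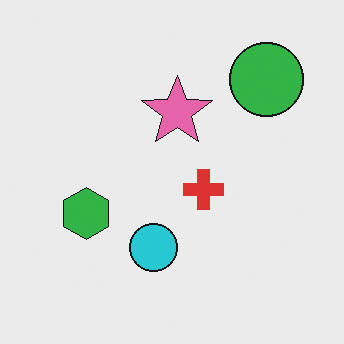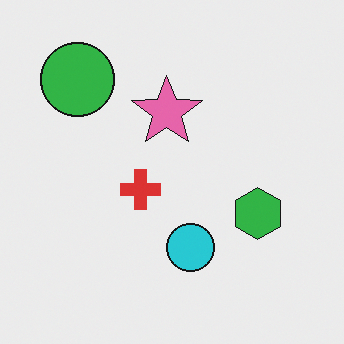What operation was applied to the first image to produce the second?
The transformation is: flipped horizontally (left ↔ right).

The green circle is in the top-right of the first image and the top-left of the second — shapes on opposite sides of the vertical midline have swapped in a mirror flip.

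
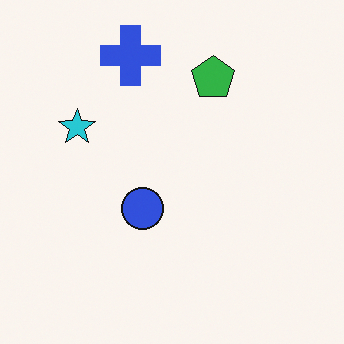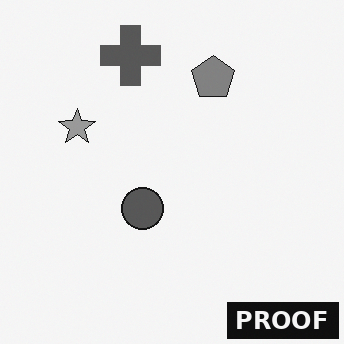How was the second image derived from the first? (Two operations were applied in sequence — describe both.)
This is the original image converted to grayscale, then watermarked with the text "PROOF" in the lower-right corner.

All color is removed — every shape is now a shade of grey. A dark label reading "PROOF" appears in the lower-right corner.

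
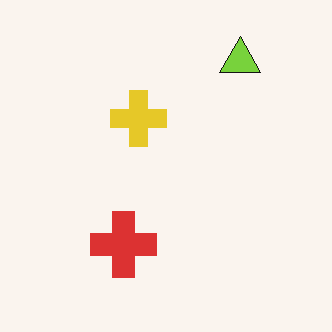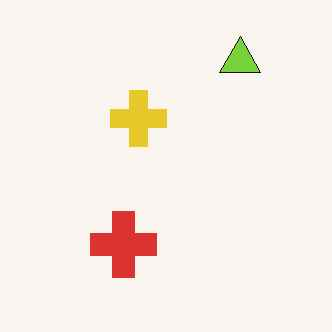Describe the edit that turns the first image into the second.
The transformation is: JPEG-compressed with visible artifacts.

Blocky 8×8 compression artifacts appear around shape edges and the flat background shows ringing — characteristic JPEG degradation.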